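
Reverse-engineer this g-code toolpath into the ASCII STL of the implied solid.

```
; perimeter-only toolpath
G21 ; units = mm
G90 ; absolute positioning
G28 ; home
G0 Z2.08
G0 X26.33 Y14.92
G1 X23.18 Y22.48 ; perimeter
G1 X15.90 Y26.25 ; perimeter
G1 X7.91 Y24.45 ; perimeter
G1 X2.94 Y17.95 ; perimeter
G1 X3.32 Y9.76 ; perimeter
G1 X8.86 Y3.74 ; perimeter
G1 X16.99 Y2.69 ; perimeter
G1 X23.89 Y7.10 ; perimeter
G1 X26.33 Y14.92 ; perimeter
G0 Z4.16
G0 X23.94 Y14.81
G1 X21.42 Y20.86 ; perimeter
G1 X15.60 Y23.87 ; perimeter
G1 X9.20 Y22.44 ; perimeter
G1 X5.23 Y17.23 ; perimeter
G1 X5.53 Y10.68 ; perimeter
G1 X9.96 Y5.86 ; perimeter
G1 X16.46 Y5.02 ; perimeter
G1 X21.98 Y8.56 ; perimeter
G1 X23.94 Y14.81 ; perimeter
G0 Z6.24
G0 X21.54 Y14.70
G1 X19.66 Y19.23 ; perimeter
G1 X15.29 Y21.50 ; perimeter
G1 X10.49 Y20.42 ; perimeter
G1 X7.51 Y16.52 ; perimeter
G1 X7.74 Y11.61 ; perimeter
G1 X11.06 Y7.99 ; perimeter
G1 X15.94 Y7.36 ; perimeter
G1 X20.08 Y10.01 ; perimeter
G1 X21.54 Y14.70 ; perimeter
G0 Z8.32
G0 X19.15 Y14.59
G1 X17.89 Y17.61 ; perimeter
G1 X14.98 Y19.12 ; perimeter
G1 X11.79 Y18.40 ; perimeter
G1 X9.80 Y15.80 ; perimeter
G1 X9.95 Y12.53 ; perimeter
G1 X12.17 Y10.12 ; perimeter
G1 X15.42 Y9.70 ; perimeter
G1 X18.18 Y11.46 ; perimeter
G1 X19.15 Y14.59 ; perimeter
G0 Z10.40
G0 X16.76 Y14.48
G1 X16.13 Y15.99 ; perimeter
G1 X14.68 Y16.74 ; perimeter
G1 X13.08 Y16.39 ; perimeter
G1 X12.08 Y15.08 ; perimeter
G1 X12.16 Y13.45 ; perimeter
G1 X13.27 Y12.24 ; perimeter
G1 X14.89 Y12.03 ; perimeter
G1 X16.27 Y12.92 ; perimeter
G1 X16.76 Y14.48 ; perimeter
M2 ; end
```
solid part
  facet normal 0.0000 0.0000 -1.0000
    outer loop
      vertex 16.21 28.62 0.00
      vertex 24.94 24.10 0.00
      vertex 28.72 15.03 0.00
    endloop
  endfacet
  facet normal 0.0000 0.0000 -1.0000
    outer loop
      vertex 6.62 26.47 0.00
      vertex 16.21 28.62 0.00
      vertex 28.72 15.03 0.00
    endloop
  endfacet
  facet normal 0.0000 0.0000 -1.0000
    outer loop
      vertex 0.66 18.66 0.00
      vertex 6.62 26.47 0.00
      vertex 28.72 15.03 0.00
    endloop
  endfacet
  facet normal 0.0000 0.0000 -1.0000
    outer loop
      vertex 1.11 8.84 0.00
      vertex 0.66 18.66 0.00
      vertex 28.72 15.03 0.00
    endloop
  endfacet
  facet normal 0.0000 0.0000 -1.0000
    outer loop
      vertex 7.76 1.61 0.00
      vertex 1.11 8.84 0.00
      vertex 28.72 15.03 0.00
    endloop
  endfacet
  facet normal 0.0000 0.0000 -1.0000
    outer loop
      vertex 17.51 0.35 0.00
      vertex 7.76 1.61 0.00
      vertex 28.72 15.03 0.00
    endloop
  endfacet
  facet normal 0.0000 0.0000 -1.0000
    outer loop
      vertex 25.79 5.65 0.00
      vertex 17.51 0.35 0.00
      vertex 28.72 15.03 0.00
    endloop
  endfacet
  facet normal 0.6266 0.2611 0.7343
    outer loop
      vertex 28.72 15.03 0.00
      vertex 24.94 24.10 0.00
      vertex 14.37 14.37 12.48
    endloop
  endfacet
  facet normal 0.3121 0.6028 0.7343
    outer loop
      vertex 24.94 24.10 0.00
      vertex 16.21 28.62 0.00
      vertex 14.37 14.37 12.48
    endloop
  endfacet
  facet normal -0.1485 0.6623 0.7344
    outer loop
      vertex 16.21 28.62 0.00
      vertex 6.62 26.47 0.00
      vertex 14.37 14.37 12.48
    endloop
  endfacet
  facet normal -0.5396 0.4118 0.7343
    outer loop
      vertex 6.62 26.47 0.00
      vertex 0.66 18.66 0.00
      vertex 14.37 14.37 12.48
    endloop
  endfacet
  facet normal -0.6781 -0.0311 0.7343
    outer loop
      vertex 0.66 18.66 0.00
      vertex 1.11 8.84 0.00
      vertex 14.37 14.37 12.48
    endloop
  endfacet
  facet normal -0.4996 -0.4595 0.7344
    outer loop
      vertex 1.11 8.84 0.00
      vertex 7.76 1.61 0.00
      vertex 14.37 14.37 12.48
    endloop
  endfacet
  facet normal -0.0870 -0.6732 0.7344
    outer loop
      vertex 7.76 1.61 0.00
      vertex 17.51 0.35 0.00
      vertex 14.37 14.37 12.48
    endloop
  endfacet
  facet normal 0.3659 -0.5717 0.7343
    outer loop
      vertex 17.51 0.35 0.00
      vertex 25.79 5.65 0.00
      vertex 14.37 14.37 12.48
    endloop
  endfacet
  facet normal 0.6479 -0.2024 0.7343
    outer loop
      vertex 25.79 5.65 0.00
      vertex 28.72 15.03 0.00
      vertex 14.37 14.37 12.48
    endloop
  endfacet
endsolid part

The G0 Z moves step by Δz≈2.08 mm. The G1 loops shrink linearly with z, so the solid tapers from its base footprint up to z≈12.5. Closing with a flat bottom cap and the tapered top and triangulating gives 16 facets — a regular 9-sided pyramid, base circumscribed radius ≈ 14.4 mm, apex at z ≈ 12.5 mm.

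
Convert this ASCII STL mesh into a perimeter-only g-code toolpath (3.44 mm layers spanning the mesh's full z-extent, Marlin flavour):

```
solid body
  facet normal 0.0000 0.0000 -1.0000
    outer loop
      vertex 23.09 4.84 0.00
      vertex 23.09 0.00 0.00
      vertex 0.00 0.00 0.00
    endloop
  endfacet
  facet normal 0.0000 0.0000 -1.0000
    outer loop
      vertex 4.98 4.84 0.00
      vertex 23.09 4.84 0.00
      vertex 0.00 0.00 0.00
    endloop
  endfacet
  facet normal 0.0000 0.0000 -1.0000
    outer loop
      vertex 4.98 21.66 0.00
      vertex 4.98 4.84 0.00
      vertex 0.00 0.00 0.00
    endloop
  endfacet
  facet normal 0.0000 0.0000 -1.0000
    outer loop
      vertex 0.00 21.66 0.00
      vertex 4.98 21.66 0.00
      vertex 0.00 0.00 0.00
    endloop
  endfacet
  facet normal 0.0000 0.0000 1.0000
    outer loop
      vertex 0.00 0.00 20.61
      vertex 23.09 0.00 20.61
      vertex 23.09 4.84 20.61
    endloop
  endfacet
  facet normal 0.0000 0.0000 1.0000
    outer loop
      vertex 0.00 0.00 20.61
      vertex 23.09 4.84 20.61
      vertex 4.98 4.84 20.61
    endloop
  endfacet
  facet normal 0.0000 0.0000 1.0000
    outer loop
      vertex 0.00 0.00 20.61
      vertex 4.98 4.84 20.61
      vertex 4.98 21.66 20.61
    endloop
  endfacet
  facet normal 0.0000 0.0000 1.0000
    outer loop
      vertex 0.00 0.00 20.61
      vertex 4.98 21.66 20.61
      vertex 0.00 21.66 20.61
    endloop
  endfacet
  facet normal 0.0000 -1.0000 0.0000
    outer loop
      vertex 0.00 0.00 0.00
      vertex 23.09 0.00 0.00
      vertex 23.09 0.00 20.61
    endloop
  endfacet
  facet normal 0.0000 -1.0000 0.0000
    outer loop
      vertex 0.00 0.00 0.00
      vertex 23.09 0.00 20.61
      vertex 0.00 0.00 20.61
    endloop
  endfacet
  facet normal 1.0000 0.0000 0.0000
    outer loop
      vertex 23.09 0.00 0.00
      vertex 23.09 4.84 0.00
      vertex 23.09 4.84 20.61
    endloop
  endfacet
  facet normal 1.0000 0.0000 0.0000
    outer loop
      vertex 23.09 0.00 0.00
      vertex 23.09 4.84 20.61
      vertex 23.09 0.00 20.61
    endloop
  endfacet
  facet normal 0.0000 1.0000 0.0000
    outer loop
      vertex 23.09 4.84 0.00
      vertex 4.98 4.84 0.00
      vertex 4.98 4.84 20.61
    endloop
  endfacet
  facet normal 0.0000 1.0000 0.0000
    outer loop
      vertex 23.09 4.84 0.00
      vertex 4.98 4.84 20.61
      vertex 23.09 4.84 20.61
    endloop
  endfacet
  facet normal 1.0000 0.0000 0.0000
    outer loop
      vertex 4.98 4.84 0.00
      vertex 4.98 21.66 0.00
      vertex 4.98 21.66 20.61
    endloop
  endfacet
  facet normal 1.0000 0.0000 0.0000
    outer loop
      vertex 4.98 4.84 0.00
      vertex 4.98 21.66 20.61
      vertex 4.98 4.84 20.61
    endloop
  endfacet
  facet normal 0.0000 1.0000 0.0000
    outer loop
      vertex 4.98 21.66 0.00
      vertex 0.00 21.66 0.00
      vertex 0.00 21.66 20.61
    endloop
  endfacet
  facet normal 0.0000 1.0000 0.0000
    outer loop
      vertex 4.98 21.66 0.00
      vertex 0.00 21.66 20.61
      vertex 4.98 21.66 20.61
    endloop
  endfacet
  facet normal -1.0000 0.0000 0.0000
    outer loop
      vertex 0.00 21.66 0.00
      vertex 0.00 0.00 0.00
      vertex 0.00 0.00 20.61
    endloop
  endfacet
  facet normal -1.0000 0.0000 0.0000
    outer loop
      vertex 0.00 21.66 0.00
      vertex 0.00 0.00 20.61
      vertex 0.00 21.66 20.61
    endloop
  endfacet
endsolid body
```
; perimeter-only toolpath
G21 ; units = mm
G90 ; absolute positioning
G28 ; home
; layer 1
G0 Z3.44
G0 X0.00 Y0.00
G1 X23.09 Y0.00
G1 X23.09 Y4.84
G1 X4.98 Y4.84
G1 X4.98 Y21.66
G1 X0.00 Y21.66
G1 X0.00 Y0.00
; layer 2
G0 Z6.87
G0 X0.00 Y0.00
G1 X23.09 Y0.00
G1 X23.09 Y4.84
G1 X4.98 Y4.84
G1 X4.98 Y21.66
G1 X0.00 Y21.66
G1 X0.00 Y0.00
; layer 3
G0 Z10.30
G0 X0.00 Y0.00
G1 X23.09 Y0.00
G1 X23.09 Y4.84
G1 X4.98 Y4.84
G1 X4.98 Y21.66
G1 X0.00 Y21.66
G1 X0.00 Y0.00
; layer 4
G0 Z13.74
G0 X0.00 Y0.00
G1 X23.09 Y0.00
G1 X23.09 Y4.84
G1 X4.98 Y4.84
G1 X4.98 Y21.66
G1 X0.00 Y21.66
G1 X0.00 Y0.00
; layer 5
G0 Z17.18
G0 X0.00 Y0.00
G1 X23.09 Y0.00
G1 X23.09 Y4.84
G1 X4.98 Y4.84
G1 X4.98 Y21.66
G1 X0.00 Y21.66
G1 X0.00 Y0.00
; layer 6
G0 Z20.61
G0 X0.00 Y0.00
G1 X23.09 Y0.00
G1 X23.09 Y4.84
G1 X4.98 Y4.84
G1 X4.98 Y21.66
G1 X0.00 Y21.66
G1 X0.00 Y0.00
M2 ; end

The solid is an L-shaped prism: outer 23.1 × 21.7 mm, arm thicknesses ≈ 4.84 mm (horizontal) and 4.98 mm (vertical), extruded 20.6 mm in z. Slicing at Δz = 3.44 mm — 6 equal slices spanning the solid's height, so layer i sits at z = i·h/6 — gives 6 non-empty perimeters. Each is a 6-segment closed polygon; G0 lifts to the layer z and rapids to the start vertex, then G1 traces the edges.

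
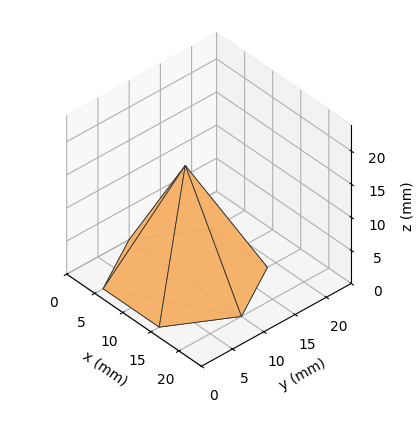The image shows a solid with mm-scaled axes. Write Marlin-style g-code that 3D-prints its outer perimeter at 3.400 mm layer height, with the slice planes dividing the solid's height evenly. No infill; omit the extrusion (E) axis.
Reading the render: the shape is a regular 6-sided pyramid, base circumscribed radius ≈ 10 mm, apex at z ≈ 17 mm (dimensions read to the nearest mm from the axis ticks). For the g-code, the solid's height is divided into equal slices at the stated Δz and each level perimeter traced with G1 moves after a G0 lift.

; perimeter-only toolpath
G21 ; units = mm
G90 ; absolute positioning
G28 ; home
; layer 1
G0 Z3.400
G0 X18.000 Y10.000
G1 X14.000 Y16.928
G1 X6.000 Y16.928
G1 X2.000 Y10.000
G1 X6.000 Y3.072
G1 X14.000 Y3.072
G1 X18.000 Y10.000
; layer 2
G0 Z6.800
G0 X16.000 Y10.000
G1 X13.000 Y15.196
G1 X7.000 Y15.196
G1 X4.000 Y10.000
G1 X7.000 Y4.804
G1 X13.000 Y4.804
G1 X16.000 Y10.000
; layer 3
G0 Z10.200
G0 X14.000 Y10.000
G1 X12.000 Y13.464
G1 X8.000 Y13.464
G1 X6.000 Y10.000
G1 X8.000 Y6.536
G1 X12.000 Y6.536
G1 X14.000 Y10.000
; layer 4
G0 Z13.600
G0 X12.000 Y10.000
G1 X11.000 Y11.732
G1 X9.000 Y11.732
G1 X8.000 Y10.000
G1 X9.000 Y8.268
G1 X11.000 Y8.268
G1 X12.000 Y10.000
M2 ; end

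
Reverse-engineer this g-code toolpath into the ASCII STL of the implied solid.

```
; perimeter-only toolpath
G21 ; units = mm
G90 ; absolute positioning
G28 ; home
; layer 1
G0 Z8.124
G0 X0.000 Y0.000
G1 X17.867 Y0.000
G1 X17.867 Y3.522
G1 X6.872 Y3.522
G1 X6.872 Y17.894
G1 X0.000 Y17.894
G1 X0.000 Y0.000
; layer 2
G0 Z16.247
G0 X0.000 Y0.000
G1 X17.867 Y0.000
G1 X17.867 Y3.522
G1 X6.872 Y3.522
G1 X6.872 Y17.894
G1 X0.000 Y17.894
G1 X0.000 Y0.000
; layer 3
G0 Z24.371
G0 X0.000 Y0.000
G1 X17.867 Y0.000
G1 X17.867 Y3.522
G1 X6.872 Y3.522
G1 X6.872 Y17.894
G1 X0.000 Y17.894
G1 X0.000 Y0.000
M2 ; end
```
solid part
  facet normal 0.0000 0.0000 -1.0000
    outer loop
      vertex 17.867 3.522 0.000
      vertex 17.867 0.000 0.000
      vertex 0.000 0.000 0.000
    endloop
  endfacet
  facet normal 0.0000 0.0000 -1.0000
    outer loop
      vertex 6.872 3.522 0.000
      vertex 17.867 3.522 0.000
      vertex 0.000 0.000 0.000
    endloop
  endfacet
  facet normal 0.0000 0.0000 -1.0000
    outer loop
      vertex 6.872 17.894 0.000
      vertex 6.872 3.522 0.000
      vertex 0.000 0.000 0.000
    endloop
  endfacet
  facet normal 0.0000 0.0000 -1.0000
    outer loop
      vertex 0.000 17.894 0.000
      vertex 6.872 17.894 0.000
      vertex 0.000 0.000 0.000
    endloop
  endfacet
  facet normal 0.0000 0.0000 1.0000
    outer loop
      vertex 0.000 0.000 24.371
      vertex 17.867 0.000 24.371
      vertex 17.867 3.522 24.371
    endloop
  endfacet
  facet normal 0.0000 0.0000 1.0000
    outer loop
      vertex 0.000 0.000 24.371
      vertex 17.867 3.522 24.371
      vertex 6.872 3.522 24.371
    endloop
  endfacet
  facet normal 0.0000 0.0000 1.0000
    outer loop
      vertex 0.000 0.000 24.371
      vertex 6.872 3.522 24.371
      vertex 6.872 17.894 24.371
    endloop
  endfacet
  facet normal 0.0000 0.0000 1.0000
    outer loop
      vertex 0.000 0.000 24.371
      vertex 6.872 17.894 24.371
      vertex 0.000 17.894 24.371
    endloop
  endfacet
  facet normal 0.0000 -1.0000 0.0000
    outer loop
      vertex 0.000 0.000 0.000
      vertex 17.867 0.000 0.000
      vertex 17.867 0.000 24.371
    endloop
  endfacet
  facet normal 0.0000 -1.0000 0.0000
    outer loop
      vertex 0.000 0.000 0.000
      vertex 17.867 0.000 24.371
      vertex 0.000 0.000 24.371
    endloop
  endfacet
  facet normal 1.0000 0.0000 0.0000
    outer loop
      vertex 17.867 0.000 0.000
      vertex 17.867 3.522 0.000
      vertex 17.867 3.522 24.371
    endloop
  endfacet
  facet normal 1.0000 0.0000 0.0000
    outer loop
      vertex 17.867 0.000 0.000
      vertex 17.867 3.522 24.371
      vertex 17.867 0.000 24.371
    endloop
  endfacet
  facet normal 0.0000 1.0000 0.0000
    outer loop
      vertex 17.867 3.522 0.000
      vertex 6.872 3.522 0.000
      vertex 6.872 3.522 24.371
    endloop
  endfacet
  facet normal 0.0000 1.0000 0.0000
    outer loop
      vertex 17.867 3.522 0.000
      vertex 6.872 3.522 24.371
      vertex 17.867 3.522 24.371
    endloop
  endfacet
  facet normal 1.0000 0.0000 0.0000
    outer loop
      vertex 6.872 3.522 0.000
      vertex 6.872 17.894 0.000
      vertex 6.872 17.894 24.371
    endloop
  endfacet
  facet normal 1.0000 0.0000 0.0000
    outer loop
      vertex 6.872 3.522 0.000
      vertex 6.872 17.894 24.371
      vertex 6.872 3.522 24.371
    endloop
  endfacet
  facet normal 0.0000 1.0000 0.0000
    outer loop
      vertex 6.872 17.894 0.000
      vertex 0.000 17.894 0.000
      vertex 0.000 17.894 24.371
    endloop
  endfacet
  facet normal 0.0000 1.0000 0.0000
    outer loop
      vertex 6.872 17.894 0.000
      vertex 0.000 17.894 24.371
      vertex 6.872 17.894 24.371
    endloop
  endfacet
  facet normal -1.0000 0.0000 0.0000
    outer loop
      vertex 0.000 17.894 0.000
      vertex 0.000 0.000 0.000
      vertex 0.000 0.000 24.371
    endloop
  endfacet
  facet normal -1.0000 0.0000 0.0000
    outer loop
      vertex 0.000 17.894 0.000
      vertex 0.000 0.000 24.371
      vertex 0.000 17.894 24.371
    endloop
  endfacet
endsolid part

The G0 Z moves step by Δz≈8.124 mm. Every layer's G1 loop is the same polygon, so the solid is a straight extrusion of it from z=0 to z≈24.4. Closing with flat bottom and top caps and triangulating gives 20 facets — an L-shaped prism: outer 17.9 × 17.9 mm, arm thicknesses ≈ 3.52 mm (horizontal) and 6.87 mm (vertical), extruded 24.4 mm in z.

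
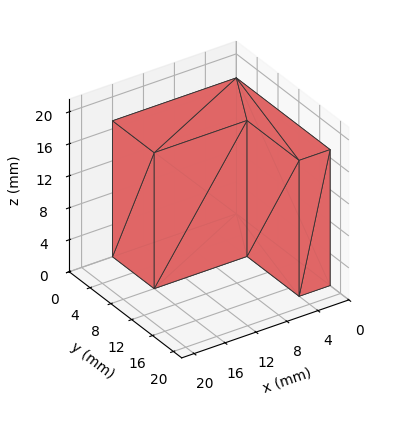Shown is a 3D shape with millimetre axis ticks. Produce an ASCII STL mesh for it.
Reading the render: the shape is an L-shaped prism: outer 16 × 18 mm, arm thicknesses ≈ 8 mm (horizontal) and 4 mm (vertical), extruded 17 mm in z (dimensions read to the nearest mm from the axis ticks). For the STL, each face is triangulated and given an outward normal.

solid part
  facet normal 0.0000 0.0000 -1.0000
    outer loop
      vertex 16.00 8.00 0.00
      vertex 16.00 0.00 0.00
      vertex 0.00 0.00 0.00
    endloop
  endfacet
  facet normal 0.0000 0.0000 -1.0000
    outer loop
      vertex 4.00 8.00 0.00
      vertex 16.00 8.00 0.00
      vertex 0.00 0.00 0.00
    endloop
  endfacet
  facet normal 0.0000 0.0000 -1.0000
    outer loop
      vertex 4.00 18.00 0.00
      vertex 4.00 8.00 0.00
      vertex 0.00 0.00 0.00
    endloop
  endfacet
  facet normal 0.0000 0.0000 -1.0000
    outer loop
      vertex 0.00 18.00 0.00
      vertex 4.00 18.00 0.00
      vertex 0.00 0.00 0.00
    endloop
  endfacet
  facet normal 0.0000 0.0000 1.0000
    outer loop
      vertex 0.00 0.00 17.00
      vertex 16.00 0.00 17.00
      vertex 16.00 8.00 17.00
    endloop
  endfacet
  facet normal 0.0000 0.0000 1.0000
    outer loop
      vertex 0.00 0.00 17.00
      vertex 16.00 8.00 17.00
      vertex 4.00 8.00 17.00
    endloop
  endfacet
  facet normal 0.0000 0.0000 1.0000
    outer loop
      vertex 0.00 0.00 17.00
      vertex 4.00 8.00 17.00
      vertex 4.00 18.00 17.00
    endloop
  endfacet
  facet normal 0.0000 0.0000 1.0000
    outer loop
      vertex 0.00 0.00 17.00
      vertex 4.00 18.00 17.00
      vertex 0.00 18.00 17.00
    endloop
  endfacet
  facet normal 0.0000 -1.0000 0.0000
    outer loop
      vertex 0.00 0.00 0.00
      vertex 16.00 0.00 0.00
      vertex 16.00 0.00 17.00
    endloop
  endfacet
  facet normal 0.0000 -1.0000 0.0000
    outer loop
      vertex 0.00 0.00 0.00
      vertex 16.00 0.00 17.00
      vertex 0.00 0.00 17.00
    endloop
  endfacet
  facet normal 1.0000 0.0000 0.0000
    outer loop
      vertex 16.00 0.00 0.00
      vertex 16.00 8.00 0.00
      vertex 16.00 8.00 17.00
    endloop
  endfacet
  facet normal 1.0000 0.0000 0.0000
    outer loop
      vertex 16.00 0.00 0.00
      vertex 16.00 8.00 17.00
      vertex 16.00 0.00 17.00
    endloop
  endfacet
  facet normal 0.0000 1.0000 0.0000
    outer loop
      vertex 16.00 8.00 0.00
      vertex 4.00 8.00 0.00
      vertex 4.00 8.00 17.00
    endloop
  endfacet
  facet normal 0.0000 1.0000 0.0000
    outer loop
      vertex 16.00 8.00 0.00
      vertex 4.00 8.00 17.00
      vertex 16.00 8.00 17.00
    endloop
  endfacet
  facet normal 1.0000 0.0000 0.0000
    outer loop
      vertex 4.00 8.00 0.00
      vertex 4.00 18.00 0.00
      vertex 4.00 18.00 17.00
    endloop
  endfacet
  facet normal 1.0000 0.0000 0.0000
    outer loop
      vertex 4.00 8.00 0.00
      vertex 4.00 18.00 17.00
      vertex 4.00 8.00 17.00
    endloop
  endfacet
  facet normal 0.0000 1.0000 0.0000
    outer loop
      vertex 4.00 18.00 0.00
      vertex 0.00 18.00 0.00
      vertex 0.00 18.00 17.00
    endloop
  endfacet
  facet normal 0.0000 1.0000 0.0000
    outer loop
      vertex 4.00 18.00 0.00
      vertex 0.00 18.00 17.00
      vertex 4.00 18.00 17.00
    endloop
  endfacet
  facet normal -1.0000 0.0000 0.0000
    outer loop
      vertex 0.00 18.00 0.00
      vertex 0.00 0.00 0.00
      vertex 0.00 0.00 17.00
    endloop
  endfacet
  facet normal -1.0000 0.0000 0.0000
    outer loop
      vertex 0.00 18.00 0.00
      vertex 0.00 0.00 17.00
      vertex 0.00 18.00 17.00
    endloop
  endfacet
endsolid part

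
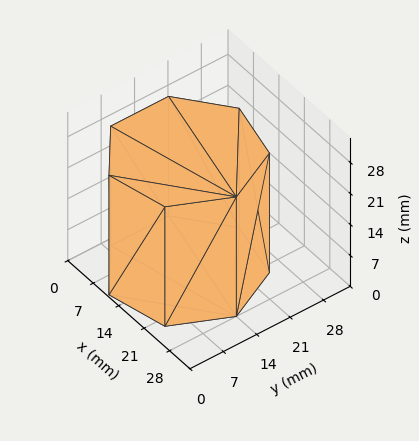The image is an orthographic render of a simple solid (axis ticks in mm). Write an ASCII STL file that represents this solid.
Reading the render: the shape is a regular 7-sided prism (a cylinder approximated with 7 flat sides), circumscribed radius ≈ 14 mm, height ≈ 27 mm (dimensions read to the nearest mm from the axis ticks). For the STL, each face is triangulated and given an outward normal.

solid part
  facet normal 0.0000 0.0000 -1.0000
    outer loop
      vertex 10.88 27.65 0.00
      vertex 22.73 24.95 0.00
      vertex 28.00 14.00 0.00
    endloop
  endfacet
  facet normal 0.0000 0.0000 -1.0000
    outer loop
      vertex 1.39 20.07 0.00
      vertex 10.88 27.65 0.00
      vertex 28.00 14.00 0.00
    endloop
  endfacet
  facet normal 0.0000 0.0000 -1.0000
    outer loop
      vertex 1.39 7.93 0.00
      vertex 1.39 20.07 0.00
      vertex 28.00 14.00 0.00
    endloop
  endfacet
  facet normal 0.0000 0.0000 -1.0000
    outer loop
      vertex 10.88 0.35 0.00
      vertex 1.39 7.93 0.00
      vertex 28.00 14.00 0.00
    endloop
  endfacet
  facet normal 0.0000 0.0000 -1.0000
    outer loop
      vertex 22.73 3.05 0.00
      vertex 10.88 0.35 0.00
      vertex 28.00 14.00 0.00
    endloop
  endfacet
  facet normal 0.0000 0.0000 1.0000
    outer loop
      vertex 28.00 14.00 27.00
      vertex 22.73 24.95 27.00
      vertex 10.88 27.65 27.00
    endloop
  endfacet
  facet normal 0.0000 0.0000 1.0000
    outer loop
      vertex 28.00 14.00 27.00
      vertex 10.88 27.65 27.00
      vertex 1.39 20.07 27.00
    endloop
  endfacet
  facet normal 0.0000 0.0000 1.0000
    outer loop
      vertex 28.00 14.00 27.00
      vertex 1.39 20.07 27.00
      vertex 1.39 7.93 27.00
    endloop
  endfacet
  facet normal 0.0000 0.0000 1.0000
    outer loop
      vertex 28.00 14.00 27.00
      vertex 1.39 7.93 27.00
      vertex 10.88 0.35 27.00
    endloop
  endfacet
  facet normal 0.0000 0.0000 1.0000
    outer loop
      vertex 28.00 14.00 27.00
      vertex 10.88 0.35 27.00
      vertex 22.73 3.05 27.00
    endloop
  endfacet
  facet normal 0.9011 0.4337 0.0000
    outer loop
      vertex 28.00 14.00 0.00
      vertex 22.73 24.95 0.00
      vertex 22.73 24.95 27.00
    endloop
  endfacet
  facet normal 0.9011 0.4337 0.0000
    outer loop
      vertex 28.00 14.00 0.00
      vertex 22.73 24.95 27.00
      vertex 28.00 14.00 27.00
    endloop
  endfacet
  facet normal 0.2222 0.9750 0.0000
    outer loop
      vertex 22.73 24.95 0.00
      vertex 10.88 27.65 0.00
      vertex 10.88 27.65 27.00
    endloop
  endfacet
  facet normal 0.2222 0.9750 0.0000
    outer loop
      vertex 22.73 24.95 0.00
      vertex 10.88 27.65 27.00
      vertex 22.73 24.95 27.00
    endloop
  endfacet
  facet normal -0.6241 0.7814 0.0000
    outer loop
      vertex 10.88 27.65 0.00
      vertex 1.39 20.07 0.00
      vertex 1.39 20.07 27.00
    endloop
  endfacet
  facet normal -0.6241 0.7814 0.0000
    outer loop
      vertex 10.88 27.65 0.00
      vertex 1.39 20.07 27.00
      vertex 10.88 27.65 27.00
    endloop
  endfacet
  facet normal -1.0000 0.0000 0.0000
    outer loop
      vertex 1.39 20.07 0.00
      vertex 1.39 7.93 0.00
      vertex 1.39 7.93 27.00
    endloop
  endfacet
  facet normal -1.0000 0.0000 0.0000
    outer loop
      vertex 1.39 20.07 0.00
      vertex 1.39 7.93 27.00
      vertex 1.39 20.07 27.00
    endloop
  endfacet
  facet normal -0.6241 -0.7814 0.0000
    outer loop
      vertex 1.39 7.93 0.00
      vertex 10.88 0.35 0.00
      vertex 10.88 0.35 27.00
    endloop
  endfacet
  facet normal -0.6241 -0.7814 0.0000
    outer loop
      vertex 1.39 7.93 0.00
      vertex 10.88 0.35 27.00
      vertex 1.39 7.93 27.00
    endloop
  endfacet
  facet normal 0.2222 -0.9750 0.0000
    outer loop
      vertex 10.88 0.35 0.00
      vertex 22.73 3.05 0.00
      vertex 22.73 3.05 27.00
    endloop
  endfacet
  facet normal 0.2222 -0.9750 0.0000
    outer loop
      vertex 10.88 0.35 0.00
      vertex 22.73 3.05 27.00
      vertex 10.88 0.35 27.00
    endloop
  endfacet
  facet normal 0.9011 -0.4337 0.0000
    outer loop
      vertex 22.73 3.05 0.00
      vertex 28.00 14.00 0.00
      vertex 28.00 14.00 27.00
    endloop
  endfacet
  facet normal 0.9011 -0.4337 0.0000
    outer loop
      vertex 22.73 3.05 0.00
      vertex 28.00 14.00 27.00
      vertex 22.73 3.05 27.00
    endloop
  endfacet
endsolid part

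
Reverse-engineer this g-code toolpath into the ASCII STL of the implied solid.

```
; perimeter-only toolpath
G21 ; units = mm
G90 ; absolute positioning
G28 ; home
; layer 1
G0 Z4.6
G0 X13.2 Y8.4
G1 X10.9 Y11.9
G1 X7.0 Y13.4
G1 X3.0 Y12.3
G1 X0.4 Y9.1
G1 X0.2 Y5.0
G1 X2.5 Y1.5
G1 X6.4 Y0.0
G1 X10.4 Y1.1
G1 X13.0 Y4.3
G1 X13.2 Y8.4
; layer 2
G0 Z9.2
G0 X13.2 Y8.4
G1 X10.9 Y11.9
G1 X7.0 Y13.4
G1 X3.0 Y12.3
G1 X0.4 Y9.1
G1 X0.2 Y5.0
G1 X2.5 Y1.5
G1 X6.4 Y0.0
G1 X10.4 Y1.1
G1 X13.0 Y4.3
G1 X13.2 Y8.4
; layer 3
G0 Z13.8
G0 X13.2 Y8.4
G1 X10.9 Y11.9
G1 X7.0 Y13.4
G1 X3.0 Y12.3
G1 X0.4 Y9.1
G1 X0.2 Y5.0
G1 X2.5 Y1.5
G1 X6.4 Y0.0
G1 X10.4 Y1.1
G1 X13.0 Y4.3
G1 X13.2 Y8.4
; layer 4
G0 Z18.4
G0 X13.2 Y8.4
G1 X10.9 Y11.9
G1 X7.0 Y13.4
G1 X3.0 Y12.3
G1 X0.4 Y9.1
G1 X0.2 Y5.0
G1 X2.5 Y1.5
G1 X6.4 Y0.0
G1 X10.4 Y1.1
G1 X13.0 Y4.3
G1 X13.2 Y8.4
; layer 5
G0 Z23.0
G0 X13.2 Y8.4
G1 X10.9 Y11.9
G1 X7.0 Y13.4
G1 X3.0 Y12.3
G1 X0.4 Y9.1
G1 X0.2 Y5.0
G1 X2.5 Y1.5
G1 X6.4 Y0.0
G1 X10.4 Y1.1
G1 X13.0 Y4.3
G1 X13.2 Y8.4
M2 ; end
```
solid part
  facet normal 0.0000 0.0000 -1.0000
    outer loop
      vertex 7.0 13.4 0.0
      vertex 10.9 11.9 0.0
      vertex 13.2 8.4 0.0
    endloop
  endfacet
  facet normal 0.0000 0.0000 -1.0000
    outer loop
      vertex 3.0 12.3 0.0
      vertex 7.0 13.4 0.0
      vertex 13.2 8.4 0.0
    endloop
  endfacet
  facet normal 0.0000 0.0000 -1.0000
    outer loop
      vertex 0.4 9.1 0.0
      vertex 3.0 12.3 0.0
      vertex 13.2 8.4 0.0
    endloop
  endfacet
  facet normal 0.0000 0.0000 -1.0000
    outer loop
      vertex 0.2 5.0 0.0
      vertex 0.4 9.1 0.0
      vertex 13.2 8.4 0.0
    endloop
  endfacet
  facet normal 0.0000 0.0000 -1.0000
    outer loop
      vertex 2.5 1.5 0.0
      vertex 0.2 5.0 0.0
      vertex 13.2 8.4 0.0
    endloop
  endfacet
  facet normal 0.0000 0.0000 -1.0000
    outer loop
      vertex 6.4 0.0 0.0
      vertex 2.5 1.5 0.0
      vertex 13.2 8.4 0.0
    endloop
  endfacet
  facet normal 0.0000 0.0000 -1.0000
    outer loop
      vertex 10.4 1.1 0.0
      vertex 6.4 0.0 0.0
      vertex 13.2 8.4 0.0
    endloop
  endfacet
  facet normal 0.0000 0.0000 -1.0000
    outer loop
      vertex 13.0 4.3 0.0
      vertex 10.4 1.1 0.0
      vertex 13.2 8.4 0.0
    endloop
  endfacet
  facet normal 0.0000 0.0000 1.0000
    outer loop
      vertex 13.2 8.4 23.0
      vertex 10.9 11.9 23.0
      vertex 7.0 13.4 23.0
    endloop
  endfacet
  facet normal 0.0000 0.0000 1.0000
    outer loop
      vertex 13.2 8.4 23.0
      vertex 7.0 13.4 23.0
      vertex 3.0 12.3 23.0
    endloop
  endfacet
  facet normal 0.0000 0.0000 1.0000
    outer loop
      vertex 13.2 8.4 23.0
      vertex 3.0 12.3 23.0
      vertex 0.4 9.1 23.0
    endloop
  endfacet
  facet normal 0.0000 0.0000 1.0000
    outer loop
      vertex 13.2 8.4 23.0
      vertex 0.4 9.1 23.0
      vertex 0.2 5.0 23.0
    endloop
  endfacet
  facet normal 0.0000 0.0000 1.0000
    outer loop
      vertex 13.2 8.4 23.0
      vertex 0.2 5.0 23.0
      vertex 2.5 1.5 23.0
    endloop
  endfacet
  facet normal 0.0000 0.0000 1.0000
    outer loop
      vertex 13.2 8.4 23.0
      vertex 2.5 1.5 23.0
      vertex 6.4 0.0 23.0
    endloop
  endfacet
  facet normal 0.0000 0.0000 1.0000
    outer loop
      vertex 13.2 8.4 23.0
      vertex 6.4 0.0 23.0
      vertex 10.4 1.1 23.0
    endloop
  endfacet
  facet normal 0.0000 0.0000 1.0000
    outer loop
      vertex 13.2 8.4 23.0
      vertex 10.4 1.1 23.0
      vertex 13.0 4.3 23.0
    endloop
  endfacet
  facet normal 0.8357 0.5492 0.0000
    outer loop
      vertex 13.2 8.4 0.0
      vertex 10.9 11.9 0.0
      vertex 10.9 11.9 23.0
    endloop
  endfacet
  facet normal 0.8357 0.5492 0.0000
    outer loop
      vertex 13.2 8.4 0.0
      vertex 10.9 11.9 23.0
      vertex 13.2 8.4 23.0
    endloop
  endfacet
  facet normal 0.3590 0.9333 0.0000
    outer loop
      vertex 10.9 11.9 0.0
      vertex 7.0 13.4 0.0
      vertex 7.0 13.4 23.0
    endloop
  endfacet
  facet normal 0.3590 0.9333 0.0000
    outer loop
      vertex 10.9 11.9 0.0
      vertex 7.0 13.4 23.0
      vertex 10.9 11.9 23.0
    endloop
  endfacet
  facet normal -0.2652 0.9642 0.0000
    outer loop
      vertex 7.0 13.4 0.0
      vertex 3.0 12.3 0.0
      vertex 3.0 12.3 23.0
    endloop
  endfacet
  facet normal -0.2652 0.9642 0.0000
    outer loop
      vertex 7.0 13.4 0.0
      vertex 3.0 12.3 23.0
      vertex 7.0 13.4 23.0
    endloop
  endfacet
  facet normal -0.7761 0.6306 0.0000
    outer loop
      vertex 3.0 12.3 0.0
      vertex 0.4 9.1 0.0
      vertex 0.4 9.1 23.0
    endloop
  endfacet
  facet normal -0.7761 0.6306 0.0000
    outer loop
      vertex 3.0 12.3 0.0
      vertex 0.4 9.1 23.0
      vertex 3.0 12.3 23.0
    endloop
  endfacet
  facet normal -0.9988 0.0487 0.0000
    outer loop
      vertex 0.4 9.1 0.0
      vertex 0.2 5.0 0.0
      vertex 0.2 5.0 23.0
    endloop
  endfacet
  facet normal -0.9988 0.0487 0.0000
    outer loop
      vertex 0.4 9.1 0.0
      vertex 0.2 5.0 23.0
      vertex 0.4 9.1 23.0
    endloop
  endfacet
  facet normal -0.8357 -0.5492 0.0000
    outer loop
      vertex 0.2 5.0 0.0
      vertex 2.5 1.5 0.0
      vertex 2.5 1.5 23.0
    endloop
  endfacet
  facet normal -0.8357 -0.5492 0.0000
    outer loop
      vertex 0.2 5.0 0.0
      vertex 2.5 1.5 23.0
      vertex 0.2 5.0 23.0
    endloop
  endfacet
  facet normal -0.3590 -0.9333 0.0000
    outer loop
      vertex 2.5 1.5 0.0
      vertex 6.4 0.0 0.0
      vertex 6.4 0.0 23.0
    endloop
  endfacet
  facet normal -0.3590 -0.9333 0.0000
    outer loop
      vertex 2.5 1.5 0.0
      vertex 6.4 0.0 23.0
      vertex 2.5 1.5 23.0
    endloop
  endfacet
  facet normal 0.2652 -0.9642 0.0000
    outer loop
      vertex 6.4 0.0 0.0
      vertex 10.4 1.1 0.0
      vertex 10.4 1.1 23.0
    endloop
  endfacet
  facet normal 0.2652 -0.9642 0.0000
    outer loop
      vertex 6.4 0.0 0.0
      vertex 10.4 1.1 23.0
      vertex 6.4 0.0 23.0
    endloop
  endfacet
  facet normal 0.7761 -0.6306 0.0000
    outer loop
      vertex 10.4 1.1 0.0
      vertex 13.0 4.3 0.0
      vertex 13.0 4.3 23.0
    endloop
  endfacet
  facet normal 0.7761 -0.6306 0.0000
    outer loop
      vertex 10.4 1.1 0.0
      vertex 13.0 4.3 23.0
      vertex 10.4 1.1 23.0
    endloop
  endfacet
  facet normal 0.9988 -0.0487 0.0000
    outer loop
      vertex 13.0 4.3 0.0
      vertex 13.2 8.4 0.0
      vertex 13.2 8.4 23.0
    endloop
  endfacet
  facet normal 0.9988 -0.0487 0.0000
    outer loop
      vertex 13.0 4.3 0.0
      vertex 13.2 8.4 23.0
      vertex 13.0 4.3 23.0
    endloop
  endfacet
endsolid part

The G0 Z moves step by Δz≈4.6 mm. Every layer's G1 loop is the same polygon, so the solid is a straight extrusion of it from z=0 to z≈23. Closing with flat bottom and top caps and triangulating gives 36 facets — a regular 10-sided prism (a cylinder approximated with 10 flat sides), circumscribed radius ≈ 6.7 mm, height ≈ 23 mm.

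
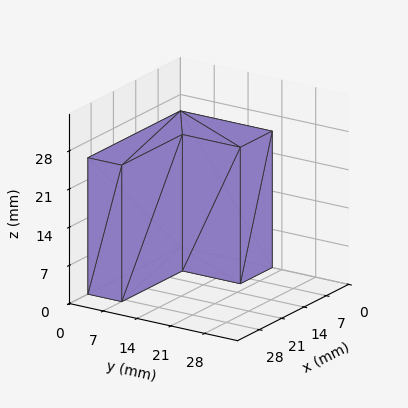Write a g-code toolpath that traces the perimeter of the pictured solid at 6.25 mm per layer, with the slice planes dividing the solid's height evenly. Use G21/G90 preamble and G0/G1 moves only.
Reading the render: the shape is an L-shaped prism: outer 29 × 19 mm, arm thicknesses ≈ 7 mm (horizontal) and 10 mm (vertical), extruded 25 mm in z (dimensions read to the nearest mm from the axis ticks). For the g-code, the solid's height is divided into equal slices at the stated Δz and each level perimeter traced with G1 moves after a G0 lift.

; perimeter-only toolpath
G21 ; units = mm
G90 ; absolute positioning
G28 ; home
; layer 1
G0 Z6.25
G0 X0.00 Y0.00
G1 X29.00 Y0.00
G1 X29.00 Y7.00
G1 X10.00 Y7.00
G1 X10.00 Y19.00
G1 X0.00 Y19.00
G1 X0.00 Y0.00
; layer 2
G0 Z12.50
G0 X0.00 Y0.00
G1 X29.00 Y0.00
G1 X29.00 Y7.00
G1 X10.00 Y7.00
G1 X10.00 Y19.00
G1 X0.00 Y19.00
G1 X0.00 Y0.00
; layer 3
G0 Z18.75
G0 X0.00 Y0.00
G1 X29.00 Y0.00
G1 X29.00 Y7.00
G1 X10.00 Y7.00
G1 X10.00 Y19.00
G1 X0.00 Y19.00
G1 X0.00 Y0.00
; layer 4
G0 Z25.00
G0 X0.00 Y0.00
G1 X29.00 Y0.00
G1 X29.00 Y7.00
G1 X10.00 Y7.00
G1 X10.00 Y19.00
G1 X0.00 Y19.00
G1 X0.00 Y0.00
M2 ; end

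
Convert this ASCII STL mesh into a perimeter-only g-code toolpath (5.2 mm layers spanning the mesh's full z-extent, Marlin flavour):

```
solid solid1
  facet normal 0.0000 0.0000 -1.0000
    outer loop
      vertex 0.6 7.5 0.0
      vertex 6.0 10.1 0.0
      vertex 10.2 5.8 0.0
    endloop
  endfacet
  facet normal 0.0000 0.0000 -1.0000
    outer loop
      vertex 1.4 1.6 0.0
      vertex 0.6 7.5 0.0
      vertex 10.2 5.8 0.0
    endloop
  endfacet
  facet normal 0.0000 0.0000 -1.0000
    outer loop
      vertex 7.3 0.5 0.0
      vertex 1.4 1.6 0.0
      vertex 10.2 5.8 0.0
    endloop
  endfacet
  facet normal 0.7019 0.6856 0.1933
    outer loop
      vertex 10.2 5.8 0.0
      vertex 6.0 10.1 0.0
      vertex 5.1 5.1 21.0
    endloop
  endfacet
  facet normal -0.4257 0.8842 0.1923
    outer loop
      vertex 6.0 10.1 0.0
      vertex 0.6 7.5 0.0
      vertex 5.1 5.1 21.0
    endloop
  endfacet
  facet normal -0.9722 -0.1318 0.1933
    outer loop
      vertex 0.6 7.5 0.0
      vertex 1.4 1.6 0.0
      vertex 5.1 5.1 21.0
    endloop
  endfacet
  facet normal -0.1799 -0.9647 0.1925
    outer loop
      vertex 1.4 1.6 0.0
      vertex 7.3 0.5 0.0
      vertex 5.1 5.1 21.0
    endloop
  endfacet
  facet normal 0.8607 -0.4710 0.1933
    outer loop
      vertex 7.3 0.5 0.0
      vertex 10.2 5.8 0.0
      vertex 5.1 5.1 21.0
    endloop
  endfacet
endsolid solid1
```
; perimeter-only toolpath
G21 ; units = mm
G90 ; absolute positioning
G28 ; home
; layer 1
G0 Z5.2
G0 X8.9 Y5.6
G1 X5.8 Y8.8
G1 X1.7 Y6.9
G1 X2.3 Y2.5
G1 X6.8 Y1.6
G1 X8.9 Y5.6
; layer 2
G0 Z10.5
G0 X7.6 Y5.4
G1 X5.5 Y7.6
G1 X2.8 Y6.3
G1 X3.2 Y3.3
G1 X6.2 Y2.8
G1 X7.6 Y5.4
; layer 3
G0 Z15.8
G0 X6.4 Y5.3
G1 X5.3 Y6.3
G1 X4.0 Y5.7
G1 X4.2 Y4.2
G1 X5.6 Y3.9
G1 X6.4 Y5.3
M2 ; end

The solid is a regular 5-sided pyramid, base circumscribed radius ≈ 5.1 mm, apex at z ≈ 21 mm. Slicing at Δz = 5.2 mm — 4 equal slices spanning the solid's height, so layer i sits at z = i·h/4 — gives 3 non-empty perimeters. Each is a 5-segment closed polygon; G0 lifts to the layer z and rapids to the start vertex, then G1 traces the edges. The cross-section shrinks linearly with z (the slice at the apex is degenerate and omitted).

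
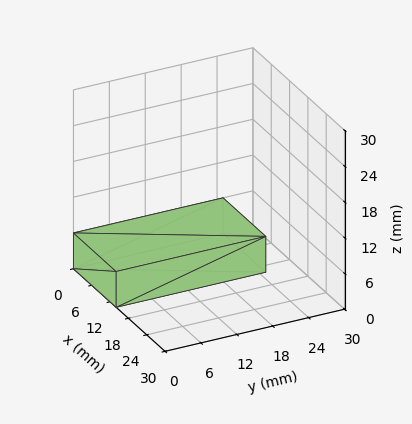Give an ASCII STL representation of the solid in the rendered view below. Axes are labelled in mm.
Reading the render: the shape is a rectangular box, roughly 14 × 25 mm footprint and 6 mm tall (dimensions read to the nearest mm from the axis ticks). For the STL, each face is triangulated and given an outward normal.

solid part
  facet normal 0.0000 0.0000 -1.0000
    outer loop
      vertex 14.00 25.00 0.00
      vertex 14.00 0.00 0.00
      vertex 0.00 0.00 0.00
    endloop
  endfacet
  facet normal 0.0000 0.0000 -1.0000
    outer loop
      vertex 0.00 25.00 0.00
      vertex 14.00 25.00 0.00
      vertex 0.00 0.00 0.00
    endloop
  endfacet
  facet normal 0.0000 0.0000 1.0000
    outer loop
      vertex 0.00 0.00 6.00
      vertex 14.00 0.00 6.00
      vertex 14.00 25.00 6.00
    endloop
  endfacet
  facet normal 0.0000 0.0000 1.0000
    outer loop
      vertex 0.00 0.00 6.00
      vertex 14.00 25.00 6.00
      vertex 0.00 25.00 6.00
    endloop
  endfacet
  facet normal 0.0000 -1.0000 0.0000
    outer loop
      vertex 0.00 0.00 0.00
      vertex 14.00 0.00 0.00
      vertex 14.00 0.00 6.00
    endloop
  endfacet
  facet normal 0.0000 -1.0000 0.0000
    outer loop
      vertex 0.00 0.00 0.00
      vertex 14.00 0.00 6.00
      vertex 0.00 0.00 6.00
    endloop
  endfacet
  facet normal 0.0000 1.0000 0.0000
    outer loop
      vertex 14.00 25.00 6.00
      vertex 14.00 25.00 0.00
      vertex 0.00 25.00 0.00
    endloop
  endfacet
  facet normal 0.0000 1.0000 0.0000
    outer loop
      vertex 0.00 25.00 6.00
      vertex 14.00 25.00 6.00
      vertex 0.00 25.00 0.00
    endloop
  endfacet
  facet normal -1.0000 0.0000 0.0000
    outer loop
      vertex 0.00 25.00 6.00
      vertex 0.00 25.00 0.00
      vertex 0.00 0.00 0.00
    endloop
  endfacet
  facet normal -1.0000 0.0000 0.0000
    outer loop
      vertex 0.00 0.00 6.00
      vertex 0.00 25.00 6.00
      vertex 0.00 0.00 0.00
    endloop
  endfacet
  facet normal 1.0000 0.0000 0.0000
    outer loop
      vertex 14.00 0.00 0.00
      vertex 14.00 25.00 0.00
      vertex 14.00 25.00 6.00
    endloop
  endfacet
  facet normal 1.0000 0.0000 0.0000
    outer loop
      vertex 14.00 0.00 0.00
      vertex 14.00 25.00 6.00
      vertex 14.00 0.00 6.00
    endloop
  endfacet
endsolid part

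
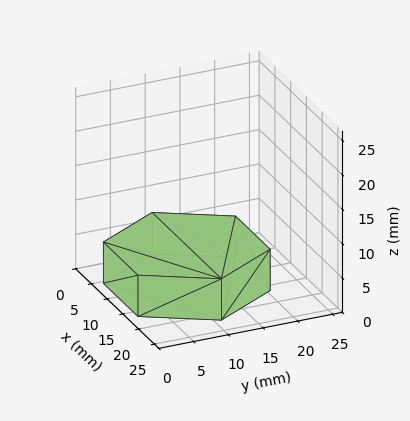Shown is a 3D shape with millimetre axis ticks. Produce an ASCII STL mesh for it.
Reading the render: the shape is a regular 6-sided prism (a cylinder approximated with 6 flat sides), circumscribed radius ≈ 11 mm, height ≈ 6 mm (dimensions read to the nearest mm from the axis ticks). For the STL, each face is triangulated and given an outward normal.

solid part
  facet normal 0.0000 0.0000 -1.0000
    outer loop
      vertex 5.5 20.5 0.0
      vertex 16.5 20.5 0.0
      vertex 22.0 11.0 0.0
    endloop
  endfacet
  facet normal 0.0000 0.0000 -1.0000
    outer loop
      vertex 0.0 11.0 0.0
      vertex 5.5 20.5 0.0
      vertex 22.0 11.0 0.0
    endloop
  endfacet
  facet normal 0.0000 0.0000 -1.0000
    outer loop
      vertex 5.5 1.5 0.0
      vertex 0.0 11.0 0.0
      vertex 22.0 11.0 0.0
    endloop
  endfacet
  facet normal 0.0000 0.0000 -1.0000
    outer loop
      vertex 16.5 1.5 0.0
      vertex 5.5 1.5 0.0
      vertex 22.0 11.0 0.0
    endloop
  endfacet
  facet normal 0.0000 0.0000 1.0000
    outer loop
      vertex 22.0 11.0 6.0
      vertex 16.5 20.5 6.0
      vertex 5.5 20.5 6.0
    endloop
  endfacet
  facet normal 0.0000 0.0000 1.0000
    outer loop
      vertex 22.0 11.0 6.0
      vertex 5.5 20.5 6.0
      vertex 0.0 11.0 6.0
    endloop
  endfacet
  facet normal 0.0000 0.0000 1.0000
    outer loop
      vertex 22.0 11.0 6.0
      vertex 0.0 11.0 6.0
      vertex 5.5 1.5 6.0
    endloop
  endfacet
  facet normal 0.0000 0.0000 1.0000
    outer loop
      vertex 22.0 11.0 6.0
      vertex 5.5 1.5 6.0
      vertex 16.5 1.5 6.0
    endloop
  endfacet
  facet normal 0.8654 0.5010 0.0000
    outer loop
      vertex 22.0 11.0 0.0
      vertex 16.5 20.5 0.0
      vertex 16.5 20.5 6.0
    endloop
  endfacet
  facet normal 0.8654 0.5010 0.0000
    outer loop
      vertex 22.0 11.0 0.0
      vertex 16.5 20.5 6.0
      vertex 22.0 11.0 6.0
    endloop
  endfacet
  facet normal 0.0000 1.0000 0.0000
    outer loop
      vertex 16.5 20.5 0.0
      vertex 5.5 20.5 0.0
      vertex 5.5 20.5 6.0
    endloop
  endfacet
  facet normal 0.0000 1.0000 0.0000
    outer loop
      vertex 16.5 20.5 0.0
      vertex 5.5 20.5 6.0
      vertex 16.5 20.5 6.0
    endloop
  endfacet
  facet normal -0.8654 0.5010 0.0000
    outer loop
      vertex 5.5 20.5 0.0
      vertex 0.0 11.0 0.0
      vertex 0.0 11.0 6.0
    endloop
  endfacet
  facet normal -0.8654 0.5010 0.0000
    outer loop
      vertex 5.5 20.5 0.0
      vertex 0.0 11.0 6.0
      vertex 5.5 20.5 6.0
    endloop
  endfacet
  facet normal -0.8654 -0.5010 0.0000
    outer loop
      vertex 0.0 11.0 0.0
      vertex 5.5 1.5 0.0
      vertex 5.5 1.5 6.0
    endloop
  endfacet
  facet normal -0.8654 -0.5010 0.0000
    outer loop
      vertex 0.0 11.0 0.0
      vertex 5.5 1.5 6.0
      vertex 0.0 11.0 6.0
    endloop
  endfacet
  facet normal 0.0000 -1.0000 0.0000
    outer loop
      vertex 5.5 1.5 0.0
      vertex 16.5 1.5 0.0
      vertex 16.5 1.5 6.0
    endloop
  endfacet
  facet normal 0.0000 -1.0000 0.0000
    outer loop
      vertex 5.5 1.5 0.0
      vertex 16.5 1.5 6.0
      vertex 5.5 1.5 6.0
    endloop
  endfacet
  facet normal 0.8654 -0.5010 0.0000
    outer loop
      vertex 16.5 1.5 0.0
      vertex 22.0 11.0 0.0
      vertex 22.0 11.0 6.0
    endloop
  endfacet
  facet normal 0.8654 -0.5010 0.0000
    outer loop
      vertex 16.5 1.5 0.0
      vertex 22.0 11.0 6.0
      vertex 16.5 1.5 6.0
    endloop
  endfacet
endsolid part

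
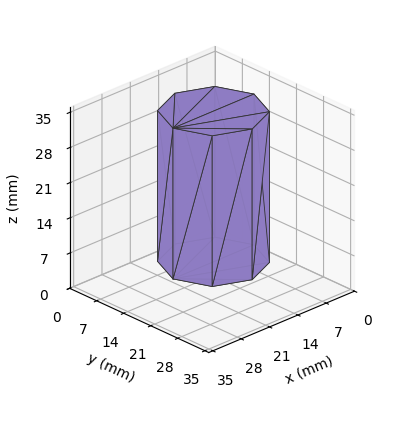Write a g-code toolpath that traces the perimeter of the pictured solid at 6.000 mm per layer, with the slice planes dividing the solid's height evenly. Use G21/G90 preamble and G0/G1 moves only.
Reading the render: the shape is a regular 8-sided prism (a cylinder approximated with 8 flat sides), circumscribed radius ≈ 10 mm, height ≈ 30 mm (dimensions read to the nearest mm from the axis ticks). For the g-code, the solid's height is divided into equal slices at the stated Δz and each level perimeter traced with G1 moves after a G0 lift.

; perimeter-only toolpath
G21 ; units = mm
G90 ; absolute positioning
G28 ; home
; layer 1
G0 Z6.000
G0 X20.000 Y10.000
G1 X17.071 Y17.071
G1 X10.000 Y20.000
G1 X2.929 Y17.071
G1 X0.000 Y10.000
G1 X2.929 Y2.929
G1 X10.000 Y0.000
G1 X17.071 Y2.929
G1 X20.000 Y10.000
; layer 2
G0 Z12.000
G0 X20.000 Y10.000
G1 X17.071 Y17.071
G1 X10.000 Y20.000
G1 X2.929 Y17.071
G1 X0.000 Y10.000
G1 X2.929 Y2.929
G1 X10.000 Y0.000
G1 X17.071 Y2.929
G1 X20.000 Y10.000
; layer 3
G0 Z18.000
G0 X20.000 Y10.000
G1 X17.071 Y17.071
G1 X10.000 Y20.000
G1 X2.929 Y17.071
G1 X0.000 Y10.000
G1 X2.929 Y2.929
G1 X10.000 Y0.000
G1 X17.071 Y2.929
G1 X20.000 Y10.000
; layer 4
G0 Z24.000
G0 X20.000 Y10.000
G1 X17.071 Y17.071
G1 X10.000 Y20.000
G1 X2.929 Y17.071
G1 X0.000 Y10.000
G1 X2.929 Y2.929
G1 X10.000 Y0.000
G1 X17.071 Y2.929
G1 X20.000 Y10.000
; layer 5
G0 Z30.000
G0 X20.000 Y10.000
G1 X17.071 Y17.071
G1 X10.000 Y20.000
G1 X2.929 Y17.071
G1 X0.000 Y10.000
G1 X2.929 Y2.929
G1 X10.000 Y0.000
G1 X17.071 Y2.929
G1 X20.000 Y10.000
M2 ; end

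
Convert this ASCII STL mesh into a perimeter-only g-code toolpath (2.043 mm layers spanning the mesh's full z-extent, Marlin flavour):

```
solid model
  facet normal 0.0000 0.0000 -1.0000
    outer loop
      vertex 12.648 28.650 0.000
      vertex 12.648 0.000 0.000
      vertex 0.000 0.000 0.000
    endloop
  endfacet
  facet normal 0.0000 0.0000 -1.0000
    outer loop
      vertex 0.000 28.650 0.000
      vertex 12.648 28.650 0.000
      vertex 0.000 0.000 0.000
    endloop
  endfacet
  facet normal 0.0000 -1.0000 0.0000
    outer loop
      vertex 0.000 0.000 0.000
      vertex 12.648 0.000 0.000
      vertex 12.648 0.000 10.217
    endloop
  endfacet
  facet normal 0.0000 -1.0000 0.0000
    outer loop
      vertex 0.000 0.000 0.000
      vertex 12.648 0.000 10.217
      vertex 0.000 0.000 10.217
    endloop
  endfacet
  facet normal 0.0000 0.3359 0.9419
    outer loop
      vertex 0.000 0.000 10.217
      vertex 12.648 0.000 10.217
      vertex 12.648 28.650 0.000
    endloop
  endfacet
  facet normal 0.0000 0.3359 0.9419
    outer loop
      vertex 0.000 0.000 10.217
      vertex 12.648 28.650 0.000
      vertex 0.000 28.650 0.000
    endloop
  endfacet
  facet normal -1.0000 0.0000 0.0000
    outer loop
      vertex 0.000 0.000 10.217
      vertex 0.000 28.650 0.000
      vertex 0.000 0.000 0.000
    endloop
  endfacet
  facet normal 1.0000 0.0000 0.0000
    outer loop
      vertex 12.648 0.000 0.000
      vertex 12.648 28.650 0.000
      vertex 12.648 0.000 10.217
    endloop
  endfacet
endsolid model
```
; perimeter-only toolpath
G21 ; units = mm
G90 ; absolute positioning
G28 ; home
; layer 1
G0 Z2.043
G0 X0.000 Y0.000
G1 X12.648 Y0.000
G1 X12.648 Y22.920
G1 X0.000 Y22.920
G1 X0.000 Y0.000
; layer 2
G0 Z4.087
G0 X0.000 Y0.000
G1 X12.648 Y0.000
G1 X12.648 Y17.190
G1 X0.000 Y17.190
G1 X0.000 Y0.000
; layer 3
G0 Z6.130
G0 X0.000 Y0.000
G1 X12.648 Y0.000
G1 X12.648 Y11.460
G1 X0.000 Y11.460
G1 X0.000 Y0.000
; layer 4
G0 Z8.174
G0 X0.000 Y0.000
G1 X12.648 Y0.000
G1 X12.648 Y5.730
G1 X0.000 Y5.730
G1 X0.000 Y0.000
M2 ; end

The solid is a wedge (ramp): 12.6 × 28.6 mm base, rising to 10.2 mm along the y=0 edge and sloping linearly to z=0 at y=28.6. Slicing at Δz = 2.043 mm — 5 equal slices spanning the solid's height, so layer i sits at z = i·h/5 — gives 4 non-empty perimeters. Each is a 4-segment closed polygon; G0 lifts to the layer z and rapids to the start vertex, then G1 traces the edges. The cross-section shrinks linearly with z (the slice at the apex is degenerate and omitted).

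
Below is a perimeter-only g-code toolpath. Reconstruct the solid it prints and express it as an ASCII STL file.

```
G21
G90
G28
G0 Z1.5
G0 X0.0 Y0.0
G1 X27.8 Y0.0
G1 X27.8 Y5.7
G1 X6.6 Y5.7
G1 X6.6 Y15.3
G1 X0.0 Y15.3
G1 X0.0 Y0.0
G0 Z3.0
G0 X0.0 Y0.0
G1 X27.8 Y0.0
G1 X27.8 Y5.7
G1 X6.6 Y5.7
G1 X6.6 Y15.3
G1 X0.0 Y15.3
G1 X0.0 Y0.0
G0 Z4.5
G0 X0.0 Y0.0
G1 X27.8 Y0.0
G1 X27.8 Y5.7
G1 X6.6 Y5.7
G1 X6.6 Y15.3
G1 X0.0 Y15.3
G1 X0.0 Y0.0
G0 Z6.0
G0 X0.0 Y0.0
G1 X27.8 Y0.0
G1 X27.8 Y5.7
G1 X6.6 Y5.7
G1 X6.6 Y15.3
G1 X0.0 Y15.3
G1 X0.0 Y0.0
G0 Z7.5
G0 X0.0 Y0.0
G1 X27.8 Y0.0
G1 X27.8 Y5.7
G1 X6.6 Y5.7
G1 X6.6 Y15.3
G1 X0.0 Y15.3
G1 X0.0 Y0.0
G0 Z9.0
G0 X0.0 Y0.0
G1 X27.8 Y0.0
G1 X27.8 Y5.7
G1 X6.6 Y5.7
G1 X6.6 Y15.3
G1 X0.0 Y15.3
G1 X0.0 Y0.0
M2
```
solid part
  facet normal 0.0000 0.0000 -1.0000
    outer loop
      vertex 27.8 5.7 0.0
      vertex 27.8 0.0 0.0
      vertex 0.0 0.0 0.0
    endloop
  endfacet
  facet normal 0.0000 0.0000 -1.0000
    outer loop
      vertex 6.6 5.7 0.0
      vertex 27.8 5.7 0.0
      vertex 0.0 0.0 0.0
    endloop
  endfacet
  facet normal 0.0000 0.0000 -1.0000
    outer loop
      vertex 6.6 15.3 0.0
      vertex 6.6 5.7 0.0
      vertex 0.0 0.0 0.0
    endloop
  endfacet
  facet normal 0.0000 0.0000 -1.0000
    outer loop
      vertex 0.0 15.3 0.0
      vertex 6.6 15.3 0.0
      vertex 0.0 0.0 0.0
    endloop
  endfacet
  facet normal 0.0000 0.0000 1.0000
    outer loop
      vertex 0.0 0.0 9.0
      vertex 27.8 0.0 9.0
      vertex 27.8 5.7 9.0
    endloop
  endfacet
  facet normal 0.0000 0.0000 1.0000
    outer loop
      vertex 0.0 0.0 9.0
      vertex 27.8 5.7 9.0
      vertex 6.6 5.7 9.0
    endloop
  endfacet
  facet normal 0.0000 0.0000 1.0000
    outer loop
      vertex 0.0 0.0 9.0
      vertex 6.6 5.7 9.0
      vertex 6.6 15.3 9.0
    endloop
  endfacet
  facet normal 0.0000 0.0000 1.0000
    outer loop
      vertex 0.0 0.0 9.0
      vertex 6.6 15.3 9.0
      vertex 0.0 15.3 9.0
    endloop
  endfacet
  facet normal 0.0000 -1.0000 0.0000
    outer loop
      vertex 0.0 0.0 0.0
      vertex 27.8 0.0 0.0
      vertex 27.8 0.0 9.0
    endloop
  endfacet
  facet normal 0.0000 -1.0000 0.0000
    outer loop
      vertex 0.0 0.0 0.0
      vertex 27.8 0.0 9.0
      vertex 0.0 0.0 9.0
    endloop
  endfacet
  facet normal 1.0000 0.0000 0.0000
    outer loop
      vertex 27.8 0.0 0.0
      vertex 27.8 5.7 0.0
      vertex 27.8 5.7 9.0
    endloop
  endfacet
  facet normal 1.0000 0.0000 0.0000
    outer loop
      vertex 27.8 0.0 0.0
      vertex 27.8 5.7 9.0
      vertex 27.8 0.0 9.0
    endloop
  endfacet
  facet normal 0.0000 1.0000 0.0000
    outer loop
      vertex 27.8 5.7 0.0
      vertex 6.6 5.7 0.0
      vertex 6.6 5.7 9.0
    endloop
  endfacet
  facet normal 0.0000 1.0000 0.0000
    outer loop
      vertex 27.8 5.7 0.0
      vertex 6.6 5.7 9.0
      vertex 27.8 5.7 9.0
    endloop
  endfacet
  facet normal 1.0000 0.0000 0.0000
    outer loop
      vertex 6.6 5.7 0.0
      vertex 6.6 15.3 0.0
      vertex 6.6 15.3 9.0
    endloop
  endfacet
  facet normal 1.0000 0.0000 0.0000
    outer loop
      vertex 6.6 5.7 0.0
      vertex 6.6 15.3 9.0
      vertex 6.6 5.7 9.0
    endloop
  endfacet
  facet normal 0.0000 1.0000 0.0000
    outer loop
      vertex 6.6 15.3 0.0
      vertex 0.0 15.3 0.0
      vertex 0.0 15.3 9.0
    endloop
  endfacet
  facet normal 0.0000 1.0000 0.0000
    outer loop
      vertex 6.6 15.3 0.0
      vertex 0.0 15.3 9.0
      vertex 6.6 15.3 9.0
    endloop
  endfacet
  facet normal -1.0000 0.0000 0.0000
    outer loop
      vertex 0.0 15.3 0.0
      vertex 0.0 0.0 0.0
      vertex 0.0 0.0 9.0
    endloop
  endfacet
  facet normal -1.0000 0.0000 0.0000
    outer loop
      vertex 0.0 15.3 0.0
      vertex 0.0 0.0 9.0
      vertex 0.0 15.3 9.0
    endloop
  endfacet
endsolid part

The G0 Z moves step by Δz≈1.5 mm. Every layer's G1 loop is the same polygon, so the solid is a straight extrusion of it from z=0 to z≈9. Closing with flat bottom and top caps and triangulating gives 20 facets — an L-shaped prism: outer 27.8 × 15.3 mm, arm thicknesses ≈ 5.7 mm (horizontal) and 6.6 mm (vertical), extruded 9 mm in z.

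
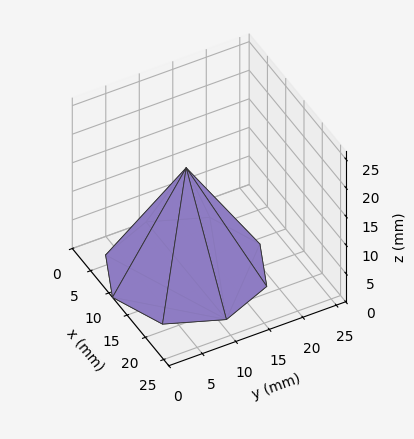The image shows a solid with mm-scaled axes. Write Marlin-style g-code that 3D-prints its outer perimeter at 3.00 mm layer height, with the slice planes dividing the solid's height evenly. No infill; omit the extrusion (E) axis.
Reading the render: the shape is a regular 8-sided pyramid, base circumscribed radius ≈ 11 mm, apex at z ≈ 18 mm (dimensions read to the nearest mm from the axis ticks). For the g-code, the solid's height is divided into equal slices at the stated Δz and each level perimeter traced with G1 moves after a G0 lift.

; perimeter-only toolpath
G21 ; units = mm
G90 ; absolute positioning
G28 ; home
; layer 1
G0 Z3.00
G0 X20.17 Y11.00
G1 X17.48 Y17.48
G1 X11.00 Y20.17
G1 X4.52 Y17.48
G1 X1.83 Y11.00
G1 X4.52 Y4.52
G1 X11.00 Y1.83
G1 X17.48 Y4.52
G1 X20.17 Y11.00
; layer 2
G0 Z6.00
G0 X18.33 Y11.00
G1 X16.19 Y16.19
G1 X11.00 Y18.33
G1 X5.81 Y16.19
G1 X3.67 Y11.00
G1 X5.81 Y5.81
G1 X11.00 Y3.67
G1 X16.19 Y5.81
G1 X18.33 Y11.00
; layer 3
G0 Z9.00
G0 X16.50 Y11.00
G1 X14.89 Y14.89
G1 X11.00 Y16.50
G1 X7.11 Y14.89
G1 X5.50 Y11.00
G1 X7.11 Y7.11
G1 X11.00 Y5.50
G1 X14.89 Y7.11
G1 X16.50 Y11.00
; layer 4
G0 Z12.00
G0 X14.67 Y11.00
G1 X13.59 Y13.59
G1 X11.00 Y14.67
G1 X8.41 Y13.59
G1 X7.33 Y11.00
G1 X8.41 Y8.41
G1 X11.00 Y7.33
G1 X13.59 Y8.41
G1 X14.67 Y11.00
; layer 5
G0 Z15.00
G0 X12.83 Y11.00
G1 X12.30 Y12.30
G1 X11.00 Y12.83
G1 X9.70 Y12.30
G1 X9.17 Y11.00
G1 X9.70 Y9.70
G1 X11.00 Y9.17
G1 X12.30 Y9.70
G1 X12.83 Y11.00
M2 ; end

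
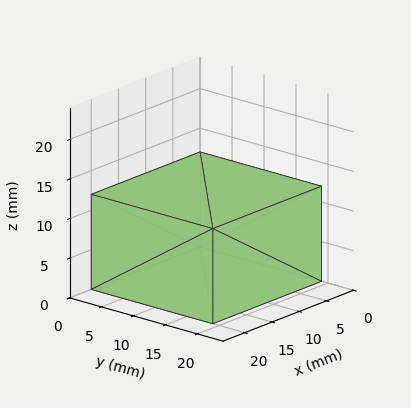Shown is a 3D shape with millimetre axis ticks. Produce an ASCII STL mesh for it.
Reading the render: the shape is a rectangular box, roughly 20 × 19 mm footprint and 12 mm tall (dimensions read to the nearest mm from the axis ticks). For the STL, each face is triangulated and given an outward normal.

solid part
  facet normal 0.0000 0.0000 -1.0000
    outer loop
      vertex 20.00 19.00 0.00
      vertex 20.00 0.00 0.00
      vertex 0.00 0.00 0.00
    endloop
  endfacet
  facet normal 0.0000 0.0000 -1.0000
    outer loop
      vertex 0.00 19.00 0.00
      vertex 20.00 19.00 0.00
      vertex 0.00 0.00 0.00
    endloop
  endfacet
  facet normal 0.0000 0.0000 1.0000
    outer loop
      vertex 0.00 0.00 12.00
      vertex 20.00 0.00 12.00
      vertex 20.00 19.00 12.00
    endloop
  endfacet
  facet normal 0.0000 0.0000 1.0000
    outer loop
      vertex 0.00 0.00 12.00
      vertex 20.00 19.00 12.00
      vertex 0.00 19.00 12.00
    endloop
  endfacet
  facet normal 0.0000 -1.0000 0.0000
    outer loop
      vertex 0.00 0.00 0.00
      vertex 20.00 0.00 0.00
      vertex 20.00 0.00 12.00
    endloop
  endfacet
  facet normal 0.0000 -1.0000 0.0000
    outer loop
      vertex 0.00 0.00 0.00
      vertex 20.00 0.00 12.00
      vertex 0.00 0.00 12.00
    endloop
  endfacet
  facet normal 0.0000 1.0000 0.0000
    outer loop
      vertex 20.00 19.00 12.00
      vertex 20.00 19.00 0.00
      vertex 0.00 19.00 0.00
    endloop
  endfacet
  facet normal 0.0000 1.0000 0.0000
    outer loop
      vertex 0.00 19.00 12.00
      vertex 20.00 19.00 12.00
      vertex 0.00 19.00 0.00
    endloop
  endfacet
  facet normal -1.0000 0.0000 0.0000
    outer loop
      vertex 0.00 19.00 12.00
      vertex 0.00 19.00 0.00
      vertex 0.00 0.00 0.00
    endloop
  endfacet
  facet normal -1.0000 0.0000 0.0000
    outer loop
      vertex 0.00 0.00 12.00
      vertex 0.00 19.00 12.00
      vertex 0.00 0.00 0.00
    endloop
  endfacet
  facet normal 1.0000 0.0000 0.0000
    outer loop
      vertex 20.00 0.00 0.00
      vertex 20.00 19.00 0.00
      vertex 20.00 19.00 12.00
    endloop
  endfacet
  facet normal 1.0000 0.0000 0.0000
    outer loop
      vertex 20.00 0.00 0.00
      vertex 20.00 19.00 12.00
      vertex 20.00 0.00 12.00
    endloop
  endfacet
endsolid part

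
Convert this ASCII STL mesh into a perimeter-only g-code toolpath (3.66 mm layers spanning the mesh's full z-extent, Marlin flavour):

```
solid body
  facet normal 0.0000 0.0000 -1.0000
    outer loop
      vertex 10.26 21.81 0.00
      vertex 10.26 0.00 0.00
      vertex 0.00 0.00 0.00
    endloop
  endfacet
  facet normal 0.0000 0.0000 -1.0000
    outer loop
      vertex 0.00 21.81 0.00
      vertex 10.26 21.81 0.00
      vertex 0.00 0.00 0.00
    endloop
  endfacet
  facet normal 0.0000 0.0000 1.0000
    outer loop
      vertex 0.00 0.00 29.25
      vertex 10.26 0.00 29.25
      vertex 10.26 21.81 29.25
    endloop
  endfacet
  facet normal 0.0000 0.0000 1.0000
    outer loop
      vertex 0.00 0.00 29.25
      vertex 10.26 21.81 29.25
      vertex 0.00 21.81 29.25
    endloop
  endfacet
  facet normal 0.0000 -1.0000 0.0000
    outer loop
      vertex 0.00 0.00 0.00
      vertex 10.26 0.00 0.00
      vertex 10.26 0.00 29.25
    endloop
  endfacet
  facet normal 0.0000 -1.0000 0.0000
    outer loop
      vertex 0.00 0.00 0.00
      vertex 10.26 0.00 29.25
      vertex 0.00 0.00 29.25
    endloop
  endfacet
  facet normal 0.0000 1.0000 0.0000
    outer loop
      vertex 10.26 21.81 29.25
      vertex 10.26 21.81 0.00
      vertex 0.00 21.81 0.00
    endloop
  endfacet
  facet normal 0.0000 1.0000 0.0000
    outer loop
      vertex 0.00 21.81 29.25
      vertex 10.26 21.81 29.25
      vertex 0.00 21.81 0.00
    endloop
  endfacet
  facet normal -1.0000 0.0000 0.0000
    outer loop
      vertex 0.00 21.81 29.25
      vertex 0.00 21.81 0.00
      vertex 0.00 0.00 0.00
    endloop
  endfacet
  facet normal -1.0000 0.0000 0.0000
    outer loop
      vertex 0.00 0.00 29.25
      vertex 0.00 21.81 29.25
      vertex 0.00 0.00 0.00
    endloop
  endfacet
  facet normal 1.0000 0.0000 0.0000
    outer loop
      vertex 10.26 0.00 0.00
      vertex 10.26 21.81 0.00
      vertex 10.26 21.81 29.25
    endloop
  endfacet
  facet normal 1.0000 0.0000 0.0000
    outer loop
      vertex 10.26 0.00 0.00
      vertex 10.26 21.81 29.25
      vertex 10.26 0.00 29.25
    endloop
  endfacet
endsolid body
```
; perimeter-only toolpath
G21 ; units = mm
G90 ; absolute positioning
G28 ; home
; layer 1
G0 Z3.66
G0 X0.00 Y0.00
G1 X10.26 Y0.00
G1 X10.26 Y21.81
G1 X0.00 Y21.81
G1 X0.00 Y0.00
; layer 2
G0 Z7.31
G0 X0.00 Y0.00
G1 X10.26 Y0.00
G1 X10.26 Y21.81
G1 X0.00 Y21.81
G1 X0.00 Y0.00
; layer 3
G0 Z10.97
G0 X0.00 Y0.00
G1 X10.26 Y0.00
G1 X10.26 Y21.81
G1 X0.00 Y21.81
G1 X0.00 Y0.00
; layer 4
G0 Z14.62
G0 X0.00 Y0.00
G1 X10.26 Y0.00
G1 X10.26 Y21.81
G1 X0.00 Y21.81
G1 X0.00 Y0.00
; layer 5
G0 Z18.28
G0 X0.00 Y0.00
G1 X10.26 Y0.00
G1 X10.26 Y21.81
G1 X0.00 Y21.81
G1 X0.00 Y0.00
; layer 6
G0 Z21.94
G0 X0.00 Y0.00
G1 X10.26 Y0.00
G1 X10.26 Y21.81
G1 X0.00 Y21.81
G1 X0.00 Y0.00
; layer 7
G0 Z25.59
G0 X0.00 Y0.00
G1 X10.26 Y0.00
G1 X10.26 Y21.81
G1 X0.00 Y21.81
G1 X0.00 Y0.00
; layer 8
G0 Z29.25
G0 X0.00 Y0.00
G1 X10.26 Y0.00
G1 X10.26 Y21.81
G1 X0.00 Y21.81
G1 X0.00 Y0.00
M2 ; end

The solid is a rectangular box, roughly 10.3 × 21.8 mm footprint and 29.2 mm tall. Slicing at Δz = 3.66 mm — 8 equal slices spanning the solid's height, so layer i sits at z = i·h/8 — gives 8 non-empty perimeters. Each is a 4-segment closed polygon; G0 lifts to the layer z and rapids to the start vertex, then G1 traces the edges.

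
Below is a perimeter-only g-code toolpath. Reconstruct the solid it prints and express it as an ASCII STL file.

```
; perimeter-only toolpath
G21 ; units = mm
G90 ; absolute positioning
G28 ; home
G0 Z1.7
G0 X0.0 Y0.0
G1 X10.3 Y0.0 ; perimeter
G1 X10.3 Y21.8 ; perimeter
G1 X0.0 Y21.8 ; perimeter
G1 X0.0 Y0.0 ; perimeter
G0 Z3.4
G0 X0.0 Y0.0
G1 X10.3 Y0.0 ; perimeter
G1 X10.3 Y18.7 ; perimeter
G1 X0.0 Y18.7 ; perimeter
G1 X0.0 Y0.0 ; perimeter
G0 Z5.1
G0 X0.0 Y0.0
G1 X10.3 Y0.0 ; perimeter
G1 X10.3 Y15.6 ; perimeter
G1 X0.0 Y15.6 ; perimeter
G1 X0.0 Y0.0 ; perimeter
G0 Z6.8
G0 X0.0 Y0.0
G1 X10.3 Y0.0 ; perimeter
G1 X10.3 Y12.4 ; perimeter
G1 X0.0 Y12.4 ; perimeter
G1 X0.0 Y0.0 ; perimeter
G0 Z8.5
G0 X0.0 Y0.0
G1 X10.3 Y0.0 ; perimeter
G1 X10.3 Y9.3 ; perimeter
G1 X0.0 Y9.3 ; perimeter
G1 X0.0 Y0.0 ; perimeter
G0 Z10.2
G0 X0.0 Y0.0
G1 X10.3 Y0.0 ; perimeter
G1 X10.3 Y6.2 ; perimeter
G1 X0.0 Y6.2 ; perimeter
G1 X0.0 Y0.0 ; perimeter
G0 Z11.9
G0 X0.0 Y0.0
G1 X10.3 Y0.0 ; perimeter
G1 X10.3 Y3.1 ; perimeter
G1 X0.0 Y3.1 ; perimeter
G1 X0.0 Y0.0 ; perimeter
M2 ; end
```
solid part
  facet normal 0.0000 0.0000 -1.0000
    outer loop
      vertex 10.3 24.9 0.0
      vertex 10.3 0.0 0.0
      vertex 0.0 0.0 0.0
    endloop
  endfacet
  facet normal 0.0000 0.0000 -1.0000
    outer loop
      vertex 0.0 24.9 0.0
      vertex 10.3 24.9 0.0
      vertex 0.0 0.0 0.0
    endloop
  endfacet
  facet normal 0.0000 -1.0000 0.0000
    outer loop
      vertex 0.0 0.0 0.0
      vertex 10.3 0.0 0.0
      vertex 10.3 0.0 13.6
    endloop
  endfacet
  facet normal 0.0000 -1.0000 0.0000
    outer loop
      vertex 0.0 0.0 0.0
      vertex 10.3 0.0 13.6
      vertex 0.0 0.0 13.6
    endloop
  endfacet
  facet normal 0.0000 0.4793 0.8776
    outer loop
      vertex 0.0 0.0 13.6
      vertex 10.3 0.0 13.6
      vertex 10.3 24.9 0.0
    endloop
  endfacet
  facet normal 0.0000 0.4793 0.8776
    outer loop
      vertex 0.0 0.0 13.6
      vertex 10.3 24.9 0.0
      vertex 0.0 24.9 0.0
    endloop
  endfacet
  facet normal -1.0000 0.0000 0.0000
    outer loop
      vertex 0.0 0.0 13.6
      vertex 0.0 24.9 0.0
      vertex 0.0 0.0 0.0
    endloop
  endfacet
  facet normal 1.0000 0.0000 0.0000
    outer loop
      vertex 10.3 0.0 0.0
      vertex 10.3 24.9 0.0
      vertex 10.3 0.0 13.6
    endloop
  endfacet
endsolid part

The G0 Z moves step by Δz≈1.7 mm. The G1 loops shrink linearly with z, so the solid tapers from its base footprint up to z≈13.6. Closing with a flat bottom cap and the tapered top and triangulating gives 8 facets — a wedge (ramp): 10.3 × 24.9 mm base, rising to 13.6 mm along the y=0 edge and sloping linearly to z=0 at y=24.9.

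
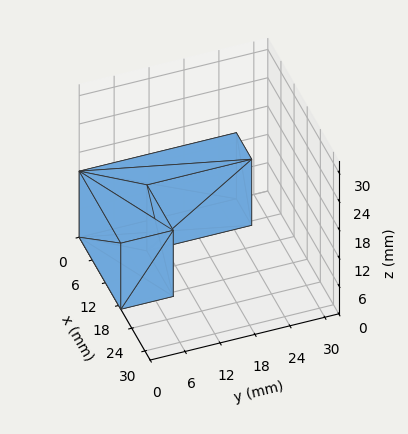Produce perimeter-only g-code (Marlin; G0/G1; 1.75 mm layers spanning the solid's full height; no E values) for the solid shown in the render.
Reading the render: the shape is an L-shaped prism: outer 19 × 27 mm, arm thicknesses ≈ 9 mm (horizontal) and 7 mm (vertical), extruded 14 mm in z (dimensions read to the nearest mm from the axis ticks). For the g-code, the solid's height is divided into equal slices at the stated Δz and each level perimeter traced with G1 moves after a G0 lift.

; perimeter-only toolpath
G21 ; units = mm
G90 ; absolute positioning
G28 ; home
; layer 1
G0 Z1.75
G0 X0.00 Y0.00
G1 X19.00 Y0.00
G1 X19.00 Y9.00
G1 X7.00 Y9.00
G1 X7.00 Y27.00
G1 X0.00 Y27.00
G1 X0.00 Y0.00
; layer 2
G0 Z3.50
G0 X0.00 Y0.00
G1 X19.00 Y0.00
G1 X19.00 Y9.00
G1 X7.00 Y9.00
G1 X7.00 Y27.00
G1 X0.00 Y27.00
G1 X0.00 Y0.00
; layer 3
G0 Z5.25
G0 X0.00 Y0.00
G1 X19.00 Y0.00
G1 X19.00 Y9.00
G1 X7.00 Y9.00
G1 X7.00 Y27.00
G1 X0.00 Y27.00
G1 X0.00 Y0.00
; layer 4
G0 Z7.00
G0 X0.00 Y0.00
G1 X19.00 Y0.00
G1 X19.00 Y9.00
G1 X7.00 Y9.00
G1 X7.00 Y27.00
G1 X0.00 Y27.00
G1 X0.00 Y0.00
; layer 5
G0 Z8.75
G0 X0.00 Y0.00
G1 X19.00 Y0.00
G1 X19.00 Y9.00
G1 X7.00 Y9.00
G1 X7.00 Y27.00
G1 X0.00 Y27.00
G1 X0.00 Y0.00
; layer 6
G0 Z10.50
G0 X0.00 Y0.00
G1 X19.00 Y0.00
G1 X19.00 Y9.00
G1 X7.00 Y9.00
G1 X7.00 Y27.00
G1 X0.00 Y27.00
G1 X0.00 Y0.00
; layer 7
G0 Z12.25
G0 X0.00 Y0.00
G1 X19.00 Y0.00
G1 X19.00 Y9.00
G1 X7.00 Y9.00
G1 X7.00 Y27.00
G1 X0.00 Y27.00
G1 X0.00 Y0.00
; layer 8
G0 Z14.00
G0 X0.00 Y0.00
G1 X19.00 Y0.00
G1 X19.00 Y9.00
G1 X7.00 Y9.00
G1 X7.00 Y27.00
G1 X0.00 Y27.00
G1 X0.00 Y0.00
M2 ; end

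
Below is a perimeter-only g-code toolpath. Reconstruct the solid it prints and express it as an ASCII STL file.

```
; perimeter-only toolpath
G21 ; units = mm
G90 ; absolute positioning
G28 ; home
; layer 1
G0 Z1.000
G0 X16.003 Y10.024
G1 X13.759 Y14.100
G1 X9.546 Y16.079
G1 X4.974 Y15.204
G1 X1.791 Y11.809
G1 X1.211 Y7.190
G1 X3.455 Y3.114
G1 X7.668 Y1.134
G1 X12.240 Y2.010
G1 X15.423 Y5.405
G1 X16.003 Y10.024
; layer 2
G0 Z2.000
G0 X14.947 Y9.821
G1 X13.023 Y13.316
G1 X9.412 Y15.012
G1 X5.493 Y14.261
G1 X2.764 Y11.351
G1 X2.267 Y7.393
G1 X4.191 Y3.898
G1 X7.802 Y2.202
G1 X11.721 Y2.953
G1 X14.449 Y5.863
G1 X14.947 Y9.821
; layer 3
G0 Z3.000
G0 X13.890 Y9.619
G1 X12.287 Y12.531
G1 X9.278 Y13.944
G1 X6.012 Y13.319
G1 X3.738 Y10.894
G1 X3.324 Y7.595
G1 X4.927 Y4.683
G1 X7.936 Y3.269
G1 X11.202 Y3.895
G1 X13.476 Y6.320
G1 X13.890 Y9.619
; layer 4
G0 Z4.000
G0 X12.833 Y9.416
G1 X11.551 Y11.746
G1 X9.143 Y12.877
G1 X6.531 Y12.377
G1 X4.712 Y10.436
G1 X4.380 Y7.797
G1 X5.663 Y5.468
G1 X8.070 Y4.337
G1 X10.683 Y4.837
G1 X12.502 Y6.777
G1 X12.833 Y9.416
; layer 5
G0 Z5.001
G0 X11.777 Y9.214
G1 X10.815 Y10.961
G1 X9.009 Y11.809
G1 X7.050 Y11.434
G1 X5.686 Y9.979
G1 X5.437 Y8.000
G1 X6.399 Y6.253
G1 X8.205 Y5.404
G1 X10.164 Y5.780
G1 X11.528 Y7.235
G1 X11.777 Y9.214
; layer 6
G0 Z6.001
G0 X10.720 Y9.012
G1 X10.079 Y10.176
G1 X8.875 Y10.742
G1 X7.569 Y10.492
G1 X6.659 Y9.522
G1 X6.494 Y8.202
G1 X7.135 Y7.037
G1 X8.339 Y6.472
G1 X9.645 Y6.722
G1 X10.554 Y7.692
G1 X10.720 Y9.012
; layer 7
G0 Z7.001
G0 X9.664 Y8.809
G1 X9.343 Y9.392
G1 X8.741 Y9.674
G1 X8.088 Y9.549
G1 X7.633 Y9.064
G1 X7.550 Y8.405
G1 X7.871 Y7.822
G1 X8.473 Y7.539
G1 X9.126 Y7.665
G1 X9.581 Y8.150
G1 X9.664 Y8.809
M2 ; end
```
solid part
  facet normal 0.0000 0.0000 -1.0000
    outer loop
      vertex 9.680 17.147 0.000
      vertex 14.495 14.885 0.000
      vertex 17.060 10.226 0.000
    endloop
  endfacet
  facet normal 0.0000 0.0000 -1.0000
    outer loop
      vertex 4.455 16.146 0.000
      vertex 9.680 17.147 0.000
      vertex 17.060 10.226 0.000
    endloop
  endfacet
  facet normal 0.0000 0.0000 -1.0000
    outer loop
      vertex 0.817 12.266 0.000
      vertex 4.455 16.146 0.000
      vertex 17.060 10.226 0.000
    endloop
  endfacet
  facet normal 0.0000 0.0000 -1.0000
    outer loop
      vertex 0.154 6.988 0.000
      vertex 0.817 12.266 0.000
      vertex 17.060 10.226 0.000
    endloop
  endfacet
  facet normal 0.0000 0.0000 -1.0000
    outer loop
      vertex 2.719 2.329 0.000
      vertex 0.154 6.988 0.000
      vertex 17.060 10.226 0.000
    endloop
  endfacet
  facet normal 0.0000 0.0000 -1.0000
    outer loop
      vertex 7.534 0.067 0.000
      vertex 2.719 2.329 0.000
      vertex 17.060 10.226 0.000
    endloop
  endfacet
  facet normal 0.0000 0.0000 -1.0000
    outer loop
      vertex 12.759 1.068 0.000
      vertex 7.534 0.067 0.000
      vertex 17.060 10.226 0.000
    endloop
  endfacet
  facet normal 0.0000 0.0000 -1.0000
    outer loop
      vertex 16.397 4.948 0.000
      vertex 12.759 1.068 0.000
      vertex 17.060 10.226 0.000
    endloop
  endfacet
  facet normal 0.6123 0.3371 0.7151
    outer loop
      vertex 17.060 10.226 0.000
      vertex 14.495 14.885 0.000
      vertex 8.607 8.607 8.001
    endloop
  endfacet
  facet normal 0.2972 0.6327 0.7151
    outer loop
      vertex 14.495 14.885 0.000
      vertex 9.680 17.147 0.000
      vertex 8.607 8.607 8.001
    endloop
  endfacet
  facet normal -0.1315 0.6865 0.7151
    outer loop
      vertex 9.680 17.147 0.000
      vertex 4.455 16.146 0.000
      vertex 8.607 8.607 8.001
    endloop
  endfacet
  facet normal -0.5099 0.4781 0.7151
    outer loop
      vertex 4.455 16.146 0.000
      vertex 0.817 12.266 0.000
      vertex 8.607 8.607 8.001
    endloop
  endfacet
  facet normal -0.6936 0.0871 0.7151
    outer loop
      vertex 0.817 12.266 0.000
      vertex 0.154 6.988 0.000
      vertex 8.607 8.607 8.001
    endloop
  endfacet
  facet normal -0.6123 -0.3371 0.7151
    outer loop
      vertex 0.154 6.988 0.000
      vertex 2.719 2.329 0.000
      vertex 8.607 8.607 8.001
    endloop
  endfacet
  facet normal -0.2972 -0.6327 0.7151
    outer loop
      vertex 2.719 2.329 0.000
      vertex 7.534 0.067 0.000
      vertex 8.607 8.607 8.001
    endloop
  endfacet
  facet normal 0.1315 -0.6865 0.7151
    outer loop
      vertex 7.534 0.067 0.000
      vertex 12.759 1.068 0.000
      vertex 8.607 8.607 8.001
    endloop
  endfacet
  facet normal 0.5099 -0.4781 0.7151
    outer loop
      vertex 12.759 1.068 0.000
      vertex 16.397 4.948 0.000
      vertex 8.607 8.607 8.001
    endloop
  endfacet
  facet normal 0.6936 -0.0871 0.7151
    outer loop
      vertex 16.397 4.948 0.000
      vertex 17.060 10.226 0.000
      vertex 8.607 8.607 8.001
    endloop
  endfacet
endsolid part

The G0 Z moves step by Δz≈1.000 mm. The G1 loops shrink linearly with z, so the solid tapers from its base footprint up to z≈8. Closing with a flat bottom cap and the tapered top and triangulating gives 18 facets — a regular 10-sided pyramid, base circumscribed radius ≈ 8.61 mm, apex at z ≈ 8 mm.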